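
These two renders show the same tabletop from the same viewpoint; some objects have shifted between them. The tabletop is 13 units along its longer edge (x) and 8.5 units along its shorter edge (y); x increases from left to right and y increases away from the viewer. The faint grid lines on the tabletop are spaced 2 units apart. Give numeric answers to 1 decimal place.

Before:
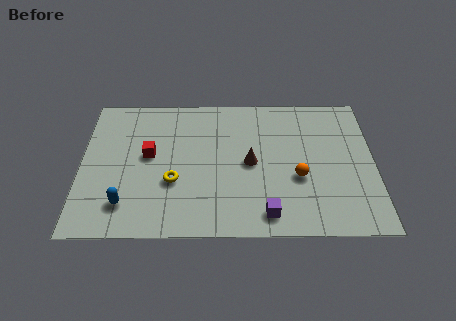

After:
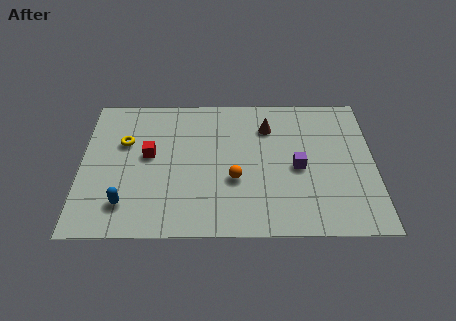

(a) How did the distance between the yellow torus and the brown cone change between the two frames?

+2.9

Before: roughly 3.6 units apart; after: 6.5. That's 2.9 units further apart.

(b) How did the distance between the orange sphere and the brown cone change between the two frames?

+1.2

Before: roughly 2.3 units apart; after: 3.5. That's 1.2 units further apart.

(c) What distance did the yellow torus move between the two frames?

3.3

The yellow torus was near (4.1, 3.1) before and (1.9, 5.5) after, so it travelled √(2.2² + 2.4²) ≈ 3.3 units.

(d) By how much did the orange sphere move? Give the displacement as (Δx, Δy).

(-2.8, -0.1)

The orange sphere started near (9.6, 3.3) and ended near (6.8, 3.2).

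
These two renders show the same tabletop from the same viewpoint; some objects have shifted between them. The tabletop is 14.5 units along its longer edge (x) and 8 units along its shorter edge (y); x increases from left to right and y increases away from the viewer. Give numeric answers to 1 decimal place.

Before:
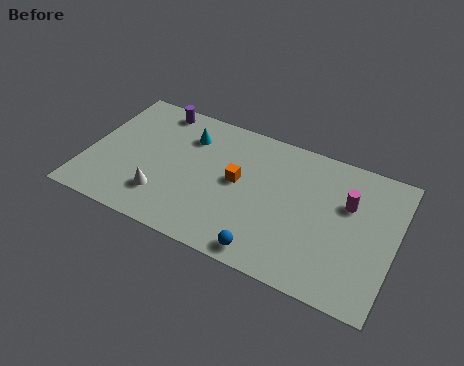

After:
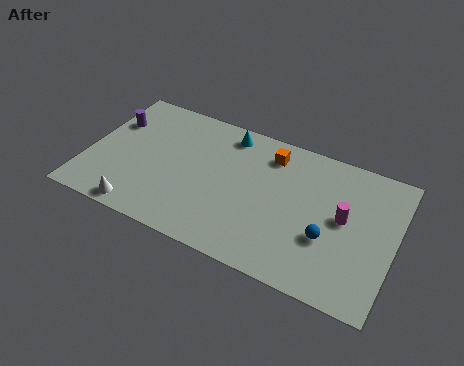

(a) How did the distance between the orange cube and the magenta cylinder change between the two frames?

-0.9

The distance was about 5.2 in the first image and 4.3 in the second, so they moved 0.9 units closer together.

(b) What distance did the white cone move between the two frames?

1.5

The white cone moved from about (3.8, 2.0) to (2.9, 0.8), a distance of √(0.9² + 1.2²) ≈ 1.5.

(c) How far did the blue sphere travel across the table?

3.3

From (8.9, 0.9) to (11.5, 2.9), the blue sphere covered √(2.6² + 2.0²) ≈ 3.3 units.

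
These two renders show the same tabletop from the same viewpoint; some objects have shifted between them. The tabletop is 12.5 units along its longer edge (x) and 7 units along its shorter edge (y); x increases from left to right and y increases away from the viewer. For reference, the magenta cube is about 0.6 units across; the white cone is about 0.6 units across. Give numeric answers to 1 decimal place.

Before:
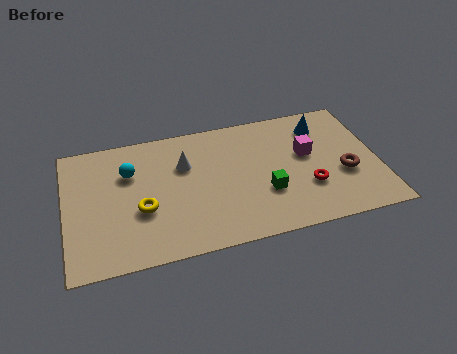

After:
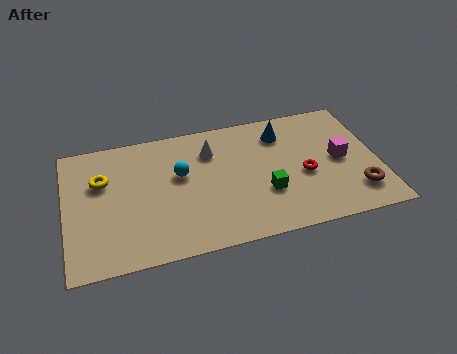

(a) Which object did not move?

the green cube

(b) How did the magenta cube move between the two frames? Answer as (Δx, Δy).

(1.3, -0.6)

The magenta cube started near (9.7, 4.1) and ended near (11.0, 3.5).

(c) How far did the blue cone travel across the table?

1.6

From (10.4, 5.5) to (8.8, 5.5), the blue cone covered √(1.6² + 0.0²) ≈ 1.6 units.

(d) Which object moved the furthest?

the yellow torus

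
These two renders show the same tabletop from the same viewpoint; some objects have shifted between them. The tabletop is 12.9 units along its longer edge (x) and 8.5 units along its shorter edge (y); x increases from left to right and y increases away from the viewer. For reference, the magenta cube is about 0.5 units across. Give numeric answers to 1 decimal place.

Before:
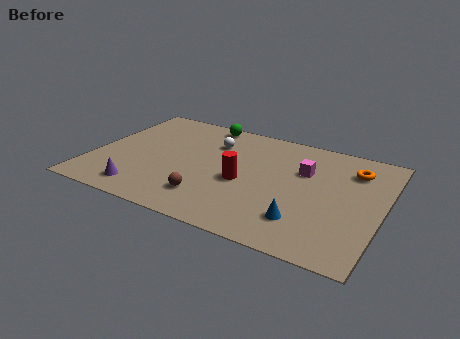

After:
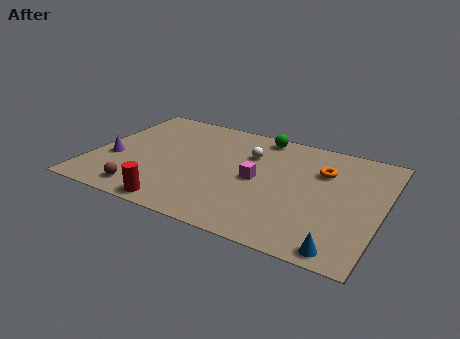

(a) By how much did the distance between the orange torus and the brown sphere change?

+1.3

The distance was about 7.5 in the first image and 8.8 in the second, so they moved 1.3 units further apart.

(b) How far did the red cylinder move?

3.8

The red cylinder moved from about (6.8, 3.7) to (4.3, 0.8), a distance of √(2.5² + 2.9²) ≈ 3.8.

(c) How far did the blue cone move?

2.2

From (9.7, 2.0) to (11.5, 0.8), the blue cone covered √(1.8² + 1.2²) ≈ 2.2 units.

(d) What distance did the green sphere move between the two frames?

2.6

From (4.5, 7.7) to (7.1, 7.6), the green sphere covered √(2.6² + 0.1²) ≈ 2.6 units.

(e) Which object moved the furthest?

the red cylinder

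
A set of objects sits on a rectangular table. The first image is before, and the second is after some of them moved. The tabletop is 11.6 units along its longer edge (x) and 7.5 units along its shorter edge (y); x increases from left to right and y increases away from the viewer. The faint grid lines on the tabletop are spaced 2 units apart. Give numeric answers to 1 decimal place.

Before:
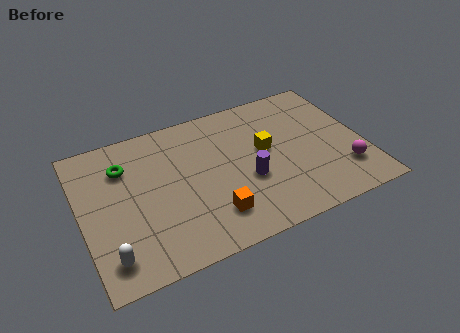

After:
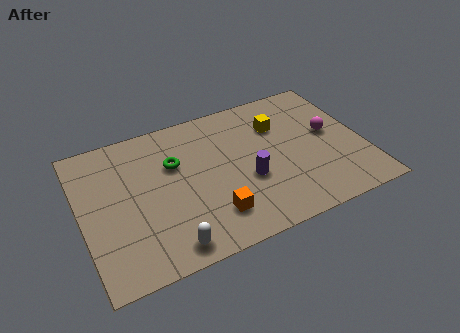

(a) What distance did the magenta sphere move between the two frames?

2.2

From (10.6, 1.9) to (10.3, 4.1), the magenta sphere covered √(0.3² + 2.2²) ≈ 2.2 units.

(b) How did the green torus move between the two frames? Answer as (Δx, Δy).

(2.0, -0.6)

The green torus was at about (1.9, 5.5) and moved to about (3.9, 4.9).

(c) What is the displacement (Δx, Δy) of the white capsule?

(2.3, -0.4)

The white capsule was at about (0.9, 1.3) and moved to about (3.2, 0.9).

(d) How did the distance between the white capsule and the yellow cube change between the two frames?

-0.6

Before: roughly 7.3 units apart; after: 6.7. That's 0.6 units closer together.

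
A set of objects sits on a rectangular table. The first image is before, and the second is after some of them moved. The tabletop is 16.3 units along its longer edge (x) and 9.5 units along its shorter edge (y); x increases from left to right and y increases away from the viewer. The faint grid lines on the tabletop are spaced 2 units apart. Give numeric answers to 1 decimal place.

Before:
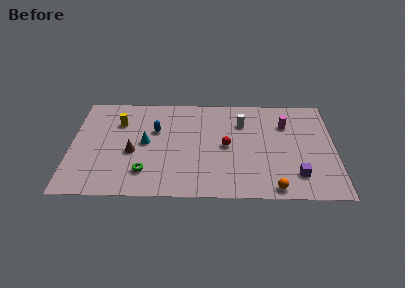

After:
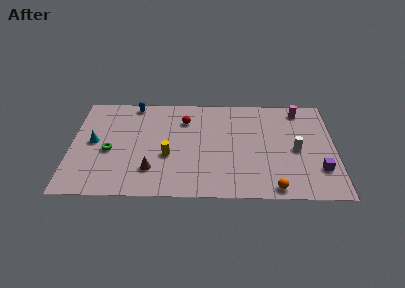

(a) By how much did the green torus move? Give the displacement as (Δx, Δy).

(-2.2, 1.9)

The green torus was at about (4.6, 2.2) and moved to about (2.4, 4.1).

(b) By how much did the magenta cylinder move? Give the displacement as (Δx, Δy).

(0.9, 1.4)

The magenta cylinder was at about (13.3, 6.8) and moved to about (14.2, 8.2).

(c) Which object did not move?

the orange sphere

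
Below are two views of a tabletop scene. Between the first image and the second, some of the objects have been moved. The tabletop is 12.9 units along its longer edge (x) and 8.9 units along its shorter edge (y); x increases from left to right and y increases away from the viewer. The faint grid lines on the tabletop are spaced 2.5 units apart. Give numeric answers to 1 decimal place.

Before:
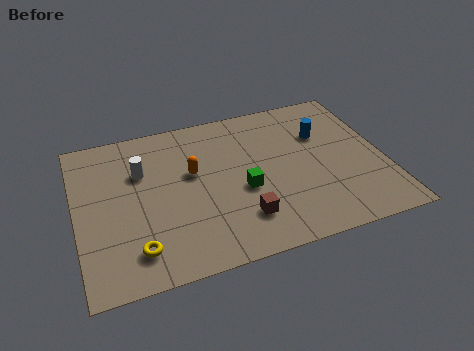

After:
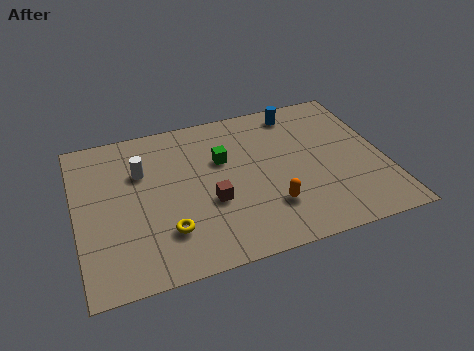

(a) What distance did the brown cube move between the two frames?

1.8

The brown cube moved from about (6.7, 2.1) to (5.5, 3.4), a distance of √(1.2² + 1.3²) ≈ 1.8.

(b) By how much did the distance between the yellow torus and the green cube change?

-0.7

The distance was about 5.0 in the first image and 4.3 in the second, so they moved 0.7 units closer together.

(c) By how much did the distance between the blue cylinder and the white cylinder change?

-0.7

Before: roughly 7.7 units apart; after: 7.0. That's 0.7 units closer together.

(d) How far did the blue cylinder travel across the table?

1.9

From (10.5, 6.0) to (9.6, 7.7), the blue cylinder covered √(0.9² + 1.7²) ≈ 1.9 units.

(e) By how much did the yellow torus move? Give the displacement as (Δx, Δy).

(1.3, 0.6)

The yellow torus was at about (2.3, 1.7) and moved to about (3.6, 2.3).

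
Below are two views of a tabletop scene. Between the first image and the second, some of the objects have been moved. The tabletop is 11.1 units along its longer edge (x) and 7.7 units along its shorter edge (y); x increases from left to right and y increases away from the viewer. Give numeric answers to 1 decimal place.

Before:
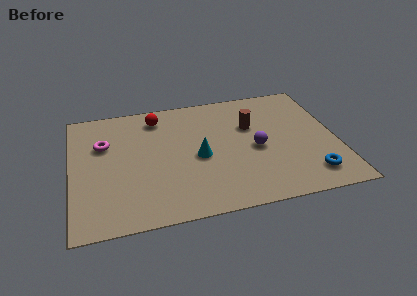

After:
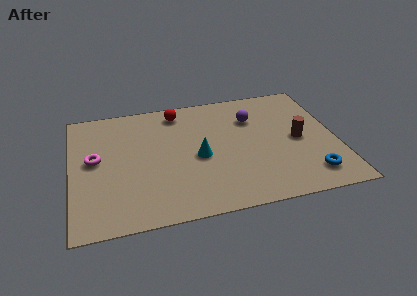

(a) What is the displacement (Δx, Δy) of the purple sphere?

(0.0, 2.0)

The purple sphere started near (7.7, 3.5) and ended near (7.7, 5.5).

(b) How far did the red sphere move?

0.9

The red sphere was near (3.7, 6.4) before and (4.6, 6.6) after, so it travelled √(0.9² + 0.2²) ≈ 0.9 units.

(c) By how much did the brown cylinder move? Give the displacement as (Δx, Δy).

(1.9, -1.3)

The brown cylinder was at about (7.6, 5.0) and moved to about (9.5, 3.7).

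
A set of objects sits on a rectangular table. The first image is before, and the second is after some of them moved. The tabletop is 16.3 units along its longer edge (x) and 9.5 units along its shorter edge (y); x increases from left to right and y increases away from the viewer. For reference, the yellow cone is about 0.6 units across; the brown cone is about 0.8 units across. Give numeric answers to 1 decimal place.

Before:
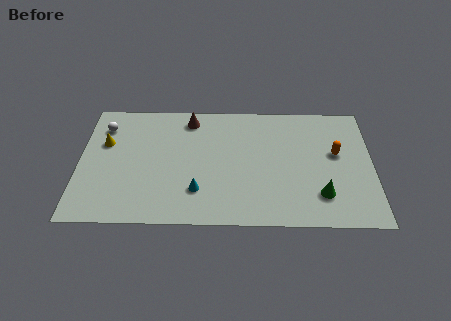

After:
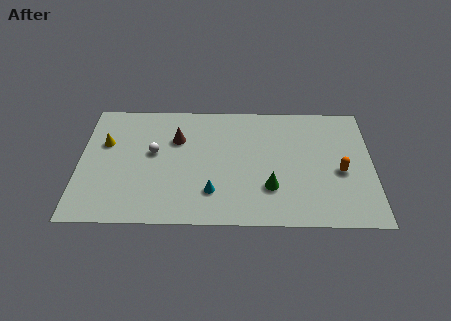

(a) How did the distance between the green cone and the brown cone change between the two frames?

-2.9

The distance was about 9.3 in the first image and 6.4 in the second, so they moved 2.9 units closer together.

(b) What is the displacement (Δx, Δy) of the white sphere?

(2.8, -2.0)

The white sphere started near (1.3, 7.4) and ended near (4.1, 5.4).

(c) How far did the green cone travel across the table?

2.8

The green cone moved from about (13.4, 2.3) to (10.6, 2.8), a distance of √(2.8² + 0.5²) ≈ 2.8.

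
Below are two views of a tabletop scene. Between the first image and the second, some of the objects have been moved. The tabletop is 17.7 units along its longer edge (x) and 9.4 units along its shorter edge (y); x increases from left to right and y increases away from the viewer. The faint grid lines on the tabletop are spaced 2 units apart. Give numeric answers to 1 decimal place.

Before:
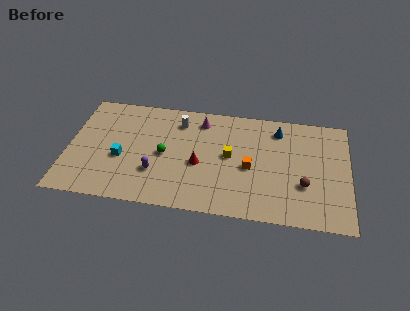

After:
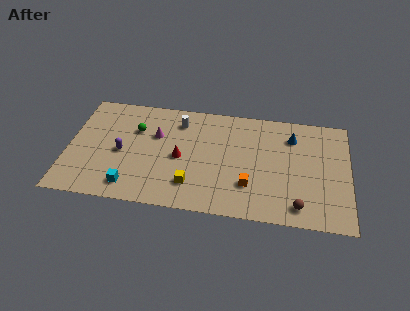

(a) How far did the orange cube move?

1.5

The orange cube moved from about (11.5, 4.2) to (11.5, 2.7), a distance of √(0.0² + 1.5²) ≈ 1.5.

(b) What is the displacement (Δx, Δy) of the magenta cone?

(-2.8, -1.7)

The magenta cone was at about (8.3, 7.8) and moved to about (5.5, 6.1).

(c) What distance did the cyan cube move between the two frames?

2.4

The cyan cube moved from about (3.4, 3.8) to (4.1, 1.5), a distance of √(0.7² + 2.3²) ≈ 2.4.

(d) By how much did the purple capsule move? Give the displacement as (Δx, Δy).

(-2.2, 1.4)

From the two frames, the purple capsule sits at roughly (5.6, 2.9) before and (3.4, 4.3) after.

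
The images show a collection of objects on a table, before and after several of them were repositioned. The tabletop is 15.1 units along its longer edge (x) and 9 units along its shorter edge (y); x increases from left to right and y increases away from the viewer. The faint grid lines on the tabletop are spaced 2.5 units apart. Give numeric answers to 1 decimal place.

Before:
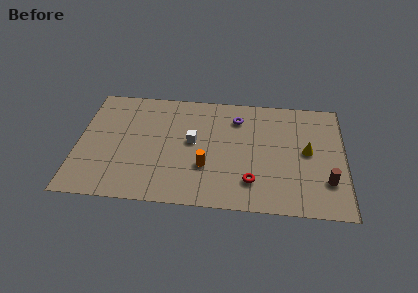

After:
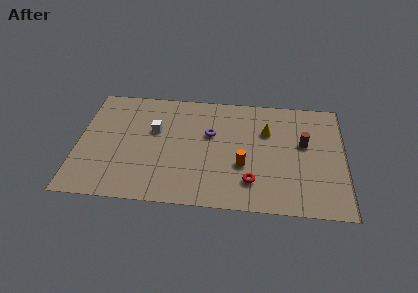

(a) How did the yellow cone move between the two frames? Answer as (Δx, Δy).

(-2.3, 1.4)

The yellow cone started near (13.0, 4.7) and ended near (10.7, 6.1).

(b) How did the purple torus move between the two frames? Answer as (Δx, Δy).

(-1.5, -1.4)

The purple torus started near (9.0, 7.0) and ended near (7.5, 5.6).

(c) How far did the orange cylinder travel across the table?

2.1

From (7.3, 3.0) to (9.4, 3.3), the orange cylinder covered √(2.1² + 0.3²) ≈ 2.1 units.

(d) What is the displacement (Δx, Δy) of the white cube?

(-2.2, 0.7)

From the two frames, the white cube sits at roughly (6.5, 4.9) before and (4.3, 5.6) after.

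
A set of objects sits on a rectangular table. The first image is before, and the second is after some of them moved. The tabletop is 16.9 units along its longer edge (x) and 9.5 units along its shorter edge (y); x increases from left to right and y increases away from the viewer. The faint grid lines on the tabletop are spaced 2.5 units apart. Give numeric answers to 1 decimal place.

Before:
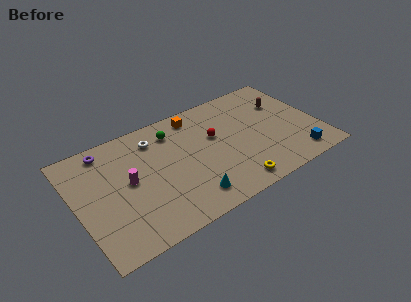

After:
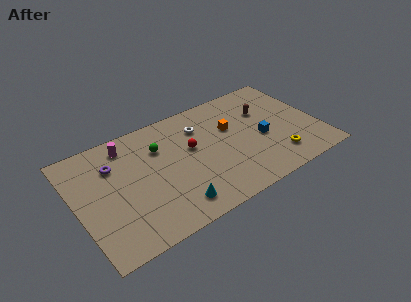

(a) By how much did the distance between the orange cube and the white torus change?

-0.8

They were about 3.1 units apart before and 2.3 after — 0.8 units closer together.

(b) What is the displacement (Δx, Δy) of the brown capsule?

(-1.4, -0.1)

The brown capsule started near (14.9, 6.5) and ended near (13.5, 6.4).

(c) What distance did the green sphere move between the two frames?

1.4

The green sphere moved from about (7.1, 7.6) to (6.0, 6.7), a distance of √(1.1² + 0.9²) ≈ 1.4.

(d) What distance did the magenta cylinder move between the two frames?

3.0

The magenta cylinder was near (3.6, 5.0) before and (3.9, 8.0) after, so it travelled √(0.3² + 3.0²) ≈ 3.0 units.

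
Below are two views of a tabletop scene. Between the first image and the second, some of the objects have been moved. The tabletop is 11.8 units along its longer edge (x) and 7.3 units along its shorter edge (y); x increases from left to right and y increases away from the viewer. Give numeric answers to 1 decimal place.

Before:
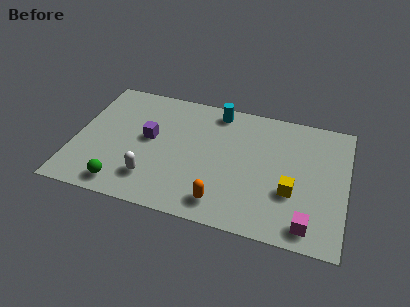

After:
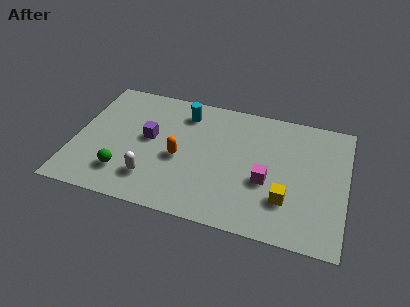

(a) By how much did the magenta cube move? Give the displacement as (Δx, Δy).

(-1.9, 1.9)

The magenta cube was at about (10.3, 1.0) and moved to about (8.4, 2.9).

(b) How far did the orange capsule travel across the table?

2.8

The orange capsule was near (6.6, 1.2) before and (4.6, 3.2) after, so it travelled √(2.0² + 2.0²) ≈ 2.8 units.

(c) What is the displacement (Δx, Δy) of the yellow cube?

(-0.2, -0.5)

The yellow cube was at about (9.5, 2.6) and moved to about (9.3, 2.1).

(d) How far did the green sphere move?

0.7

The green sphere moved from about (2.3, 1.0) to (2.3, 1.7), a distance of √(0.0² + 0.7²) ≈ 0.7.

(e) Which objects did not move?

the purple cube and the white capsule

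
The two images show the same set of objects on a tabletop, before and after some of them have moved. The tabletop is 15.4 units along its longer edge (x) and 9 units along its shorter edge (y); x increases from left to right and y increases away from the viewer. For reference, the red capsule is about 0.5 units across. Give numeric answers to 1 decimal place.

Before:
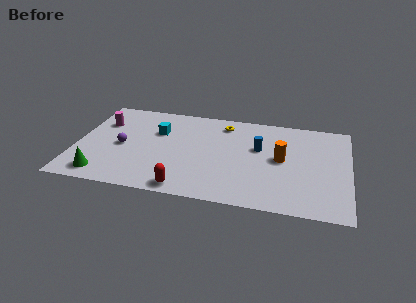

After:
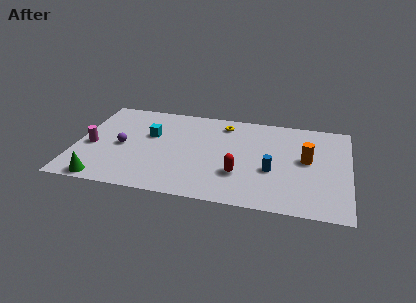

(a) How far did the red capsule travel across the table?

3.5

From (6.4, 0.9) to (9.3, 2.8), the red capsule covered √(2.9² + 1.9²) ≈ 3.5 units.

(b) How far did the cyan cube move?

0.6

The cyan cube was near (4.5, 6.0) before and (4.1, 5.6) after, so it travelled √(0.4² + 0.4²) ≈ 0.6 units.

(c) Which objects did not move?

the purple sphere and the yellow torus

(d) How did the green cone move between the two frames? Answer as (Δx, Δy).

(0.1, -0.5)

The green cone was at about (1.7, 1.3) and moved to about (1.8, 0.8).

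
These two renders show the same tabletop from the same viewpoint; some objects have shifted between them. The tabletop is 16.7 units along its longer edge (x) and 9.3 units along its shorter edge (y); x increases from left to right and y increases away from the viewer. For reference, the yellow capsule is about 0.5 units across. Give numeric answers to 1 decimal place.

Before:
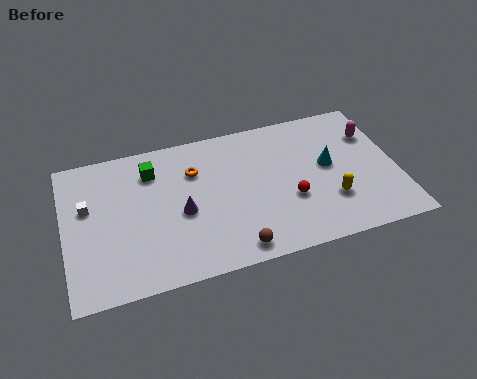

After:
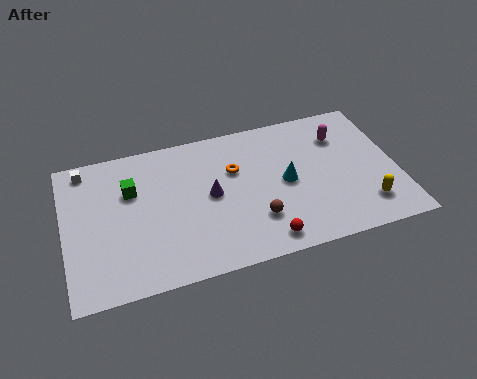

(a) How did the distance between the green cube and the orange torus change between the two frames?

+3.0

Before: roughly 2.2 units apart; after: 5.2. That's 3.0 units further apart.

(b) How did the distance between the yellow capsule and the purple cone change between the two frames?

+0.6

They were about 7.5 units apart before and 8.1 after — 0.6 units further apart.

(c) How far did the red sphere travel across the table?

2.7

The red sphere moved from about (11.2, 3.4) to (9.7, 1.2), a distance of √(1.5² + 2.2²) ≈ 2.7.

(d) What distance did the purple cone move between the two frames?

1.7

The purple cone was near (5.8, 4.1) before and (7.3, 4.8) after, so it travelled √(1.5² + 0.7²) ≈ 1.7 units.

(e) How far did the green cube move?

1.5

The green cube moved from about (4.5, 7.2) to (3.4, 6.2), a distance of √(1.1² + 1.0²) ≈ 1.5.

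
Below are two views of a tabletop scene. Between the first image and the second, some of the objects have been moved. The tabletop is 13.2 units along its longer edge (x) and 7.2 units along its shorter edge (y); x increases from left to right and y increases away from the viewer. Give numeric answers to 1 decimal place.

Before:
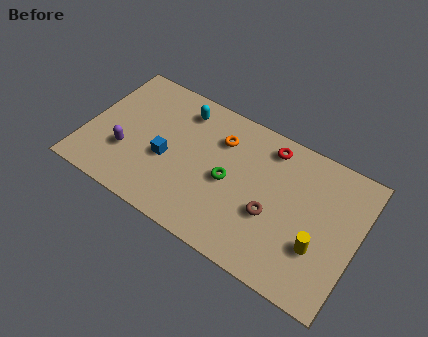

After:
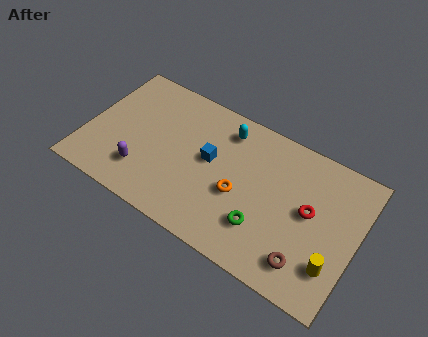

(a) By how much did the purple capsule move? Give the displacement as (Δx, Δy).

(0.9, -0.6)

The purple capsule started near (2.1, 2.4) and ended near (3.0, 1.8).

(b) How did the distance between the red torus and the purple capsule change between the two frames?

+0.7

They were about 7.5 units apart before and 8.2 after — 0.7 units further apart.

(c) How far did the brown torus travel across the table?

2.4

The brown torus moved from about (9.2, 2.8) to (11.1, 1.4), a distance of √(1.9² + 1.4²) ≈ 2.4.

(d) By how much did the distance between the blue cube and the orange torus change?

-1.4

Before: roughly 3.3 units apart; after: 1.9. That's 1.4 units closer together.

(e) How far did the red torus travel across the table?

3.2

From (8.6, 6.1) to (10.9, 3.9), the red torus covered √(2.3² + 2.2²) ≈ 3.2 units.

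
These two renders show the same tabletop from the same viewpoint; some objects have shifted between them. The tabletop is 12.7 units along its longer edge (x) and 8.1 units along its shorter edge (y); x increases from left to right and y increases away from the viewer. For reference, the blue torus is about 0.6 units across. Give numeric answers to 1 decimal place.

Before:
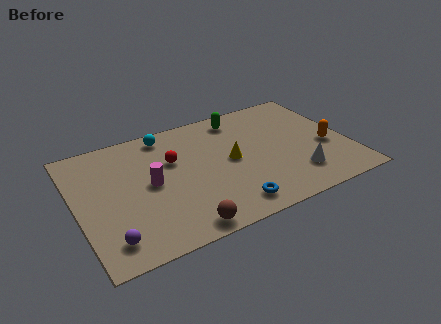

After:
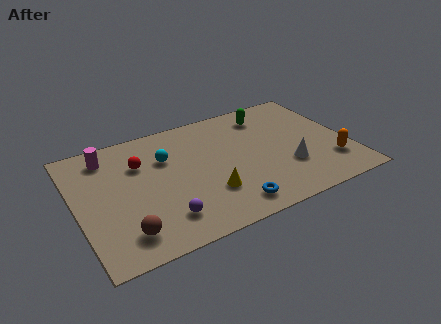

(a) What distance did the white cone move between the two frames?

0.8

The white cone moved from about (10.0, 1.9) to (9.7, 2.6), a distance of √(0.3² + 0.7²) ≈ 0.8.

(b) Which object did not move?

the blue torus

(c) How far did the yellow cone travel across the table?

2.1

The yellow cone was near (7.2, 4.1) before and (5.9, 2.4) after, so it travelled √(1.3² + 1.7²) ≈ 2.1 units.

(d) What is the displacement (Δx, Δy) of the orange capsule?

(0.0, -1.2)

The orange capsule started near (11.7, 3.3) and ended near (11.7, 2.1).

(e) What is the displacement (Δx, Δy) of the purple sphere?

(2.5, 0.3)

The purple sphere was at about (1.2, 1.4) and moved to about (3.7, 1.7).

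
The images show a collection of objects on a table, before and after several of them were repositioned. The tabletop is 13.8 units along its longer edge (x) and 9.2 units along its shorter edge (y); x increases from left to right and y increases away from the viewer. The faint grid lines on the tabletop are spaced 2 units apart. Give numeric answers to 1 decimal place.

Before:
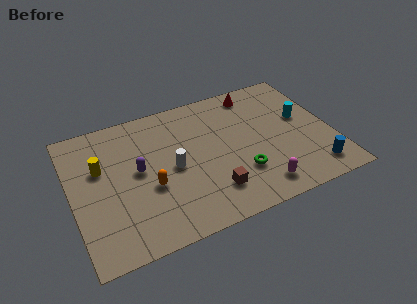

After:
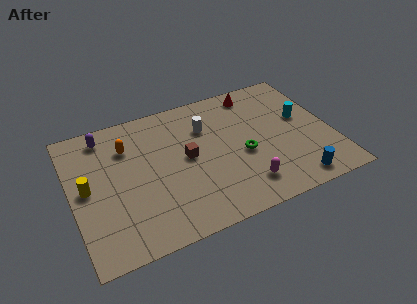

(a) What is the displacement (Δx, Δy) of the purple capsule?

(-1.5, 3.0)

From the two frames, the purple capsule sits at roughly (3.5, 4.9) before and (2.0, 7.9) after.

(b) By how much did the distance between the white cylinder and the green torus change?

-0.7

They were about 3.8 units apart before and 3.1 after — 0.7 units closer together.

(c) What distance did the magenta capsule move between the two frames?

0.8

From (9.5, 1.4) to (8.8, 1.8), the magenta capsule covered √(0.7² + 0.4²) ≈ 0.8 units.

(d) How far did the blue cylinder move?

1.2

The blue cylinder moved from about (12.5, 1.5) to (11.4, 1.1), a distance of √(1.1² + 0.4²) ≈ 1.2.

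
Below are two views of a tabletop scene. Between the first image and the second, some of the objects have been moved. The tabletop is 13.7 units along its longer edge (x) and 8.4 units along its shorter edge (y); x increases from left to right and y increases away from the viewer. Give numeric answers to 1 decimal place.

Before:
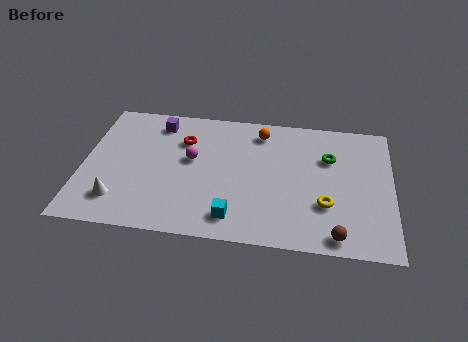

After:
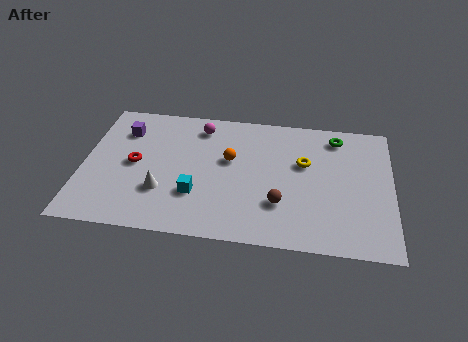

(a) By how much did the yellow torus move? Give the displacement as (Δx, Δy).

(-1.0, 2.5)

From the two frames, the yellow torus sits at roughly (10.8, 2.7) before and (9.8, 5.2) after.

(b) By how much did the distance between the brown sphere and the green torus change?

+0.4

The distance was about 4.8 in the first image and 5.2 in the second, so they moved 0.4 units further apart.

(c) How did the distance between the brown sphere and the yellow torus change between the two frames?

+1.0

Before: roughly 1.9 units apart; after: 2.9. That's 1.0 units further apart.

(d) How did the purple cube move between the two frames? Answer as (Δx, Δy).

(-1.5, -0.7)

The purple cube started near (3.2, 7.0) and ended near (1.7, 6.3).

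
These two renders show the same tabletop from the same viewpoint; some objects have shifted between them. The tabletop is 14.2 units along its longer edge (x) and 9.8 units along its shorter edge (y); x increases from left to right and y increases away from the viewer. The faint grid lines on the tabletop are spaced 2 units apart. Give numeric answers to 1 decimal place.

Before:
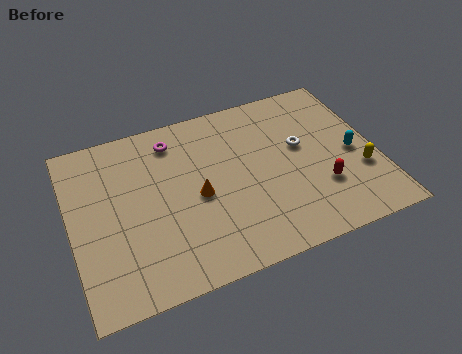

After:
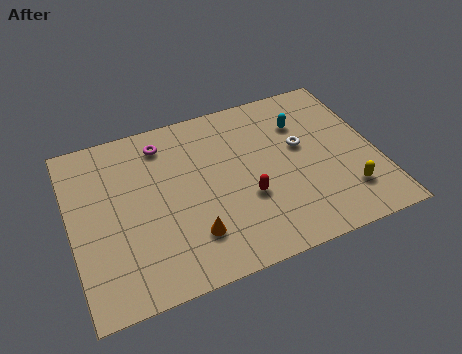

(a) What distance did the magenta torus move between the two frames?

0.5

From (5.0, 8.1) to (4.5, 8.1), the magenta torus covered √(0.5² + 0.0²) ≈ 0.5 units.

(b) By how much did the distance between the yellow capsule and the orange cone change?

-0.4

Before: roughly 7.6 units apart; after: 7.2. That's 0.4 units closer together.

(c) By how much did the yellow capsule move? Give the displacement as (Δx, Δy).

(-0.8, -1.0)

The yellow capsule started near (13.3, 3.3) and ended near (12.5, 2.3).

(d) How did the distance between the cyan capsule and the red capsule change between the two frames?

+2.3

They were about 2.3 units apart before and 4.6 after — 2.3 units further apart.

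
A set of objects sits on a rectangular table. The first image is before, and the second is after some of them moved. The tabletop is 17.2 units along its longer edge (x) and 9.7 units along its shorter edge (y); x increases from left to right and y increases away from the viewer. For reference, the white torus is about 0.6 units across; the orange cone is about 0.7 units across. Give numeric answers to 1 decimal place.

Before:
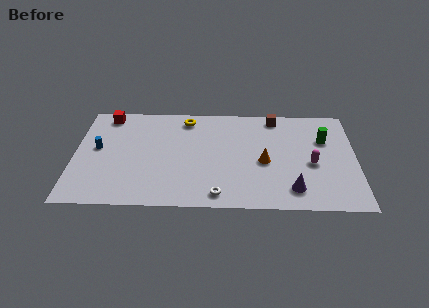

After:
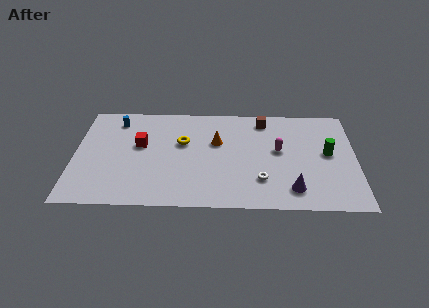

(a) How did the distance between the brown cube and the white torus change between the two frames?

-2.5

They were about 8.2 units apart before and 5.7 after — 2.5 units closer together.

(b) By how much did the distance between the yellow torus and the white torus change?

-1.5

Before: roughly 7.4 units apart; after: 5.9. That's 1.5 units closer together.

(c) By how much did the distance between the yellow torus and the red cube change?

-2.3

The distance was about 4.9 in the first image and 2.6 in the second, so they moved 2.3 units closer together.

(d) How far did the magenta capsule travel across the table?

2.3

The magenta capsule was near (14.5, 4.2) before and (12.5, 5.4) after, so it travelled √(2.0² + 1.2²) ≈ 2.3 units.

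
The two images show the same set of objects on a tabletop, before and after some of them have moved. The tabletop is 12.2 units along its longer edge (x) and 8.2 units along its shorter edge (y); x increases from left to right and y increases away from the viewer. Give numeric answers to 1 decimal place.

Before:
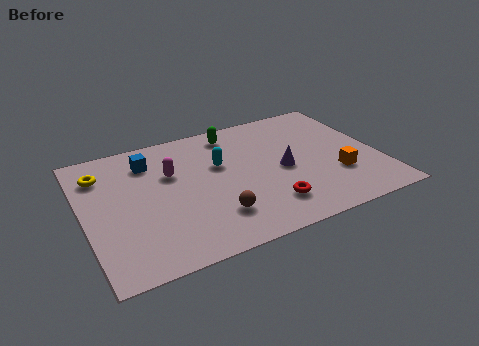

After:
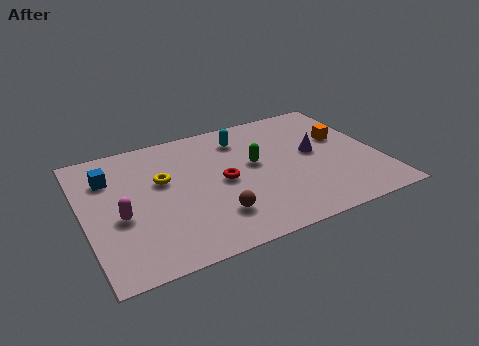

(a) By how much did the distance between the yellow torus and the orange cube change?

-2.5

They were about 10.1 units apart before and 7.6 after — 2.5 units closer together.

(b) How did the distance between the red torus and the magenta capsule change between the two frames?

-0.7

They were about 5.0 units apart before and 4.3 after — 0.7 units closer together.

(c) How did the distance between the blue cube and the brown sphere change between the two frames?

+0.7

Before: roughly 4.9 units apart; after: 5.6. That's 0.7 units further apart.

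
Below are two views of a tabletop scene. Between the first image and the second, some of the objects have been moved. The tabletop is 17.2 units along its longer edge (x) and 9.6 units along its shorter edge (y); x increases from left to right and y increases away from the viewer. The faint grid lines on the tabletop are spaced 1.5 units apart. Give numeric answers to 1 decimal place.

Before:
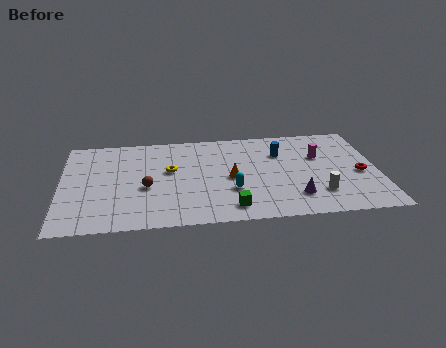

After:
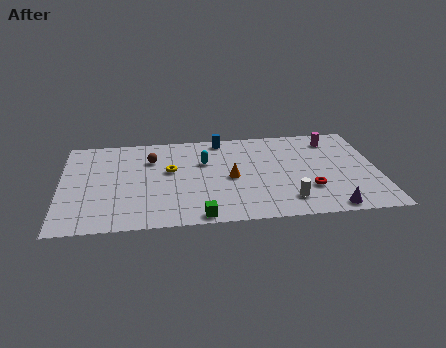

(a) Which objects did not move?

the orange cone and the yellow torus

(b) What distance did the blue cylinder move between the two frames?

3.7

The blue cylinder was near (12.0, 6.8) before and (8.8, 8.6) after, so it travelled √(3.2² + 1.8²) ≈ 3.7 units.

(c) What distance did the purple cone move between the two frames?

2.2

The purple cone moved from about (12.6, 2.2) to (14.4, 0.9), a distance of √(1.8² + 1.3²) ≈ 2.2.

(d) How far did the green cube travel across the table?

1.8

The green cube was near (9.1, 1.5) before and (7.4, 0.8) after, so it travelled √(1.7² + 0.7²) ≈ 1.8 units.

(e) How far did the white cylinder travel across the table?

1.8

The white cylinder moved from about (13.9, 2.4) to (12.2, 1.9), a distance of √(1.7² + 0.5²) ≈ 1.8.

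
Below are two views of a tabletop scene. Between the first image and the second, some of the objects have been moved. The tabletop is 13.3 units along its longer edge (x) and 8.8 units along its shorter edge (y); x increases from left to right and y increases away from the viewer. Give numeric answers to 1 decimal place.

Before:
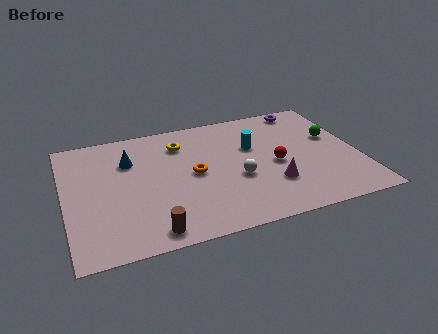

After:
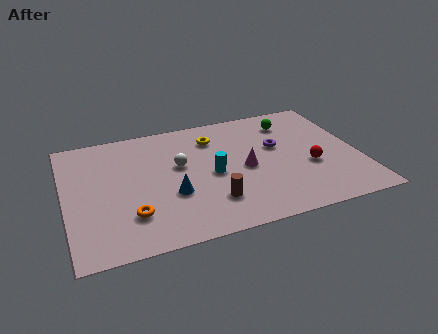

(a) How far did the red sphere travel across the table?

1.6

The red sphere was near (9.5, 4.0) before and (11.0, 3.4) after, so it travelled √(1.5² + 0.6²) ≈ 1.6 units.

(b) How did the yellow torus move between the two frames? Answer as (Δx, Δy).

(1.5, 0.0)

The yellow torus was at about (5.4, 6.8) and moved to about (6.9, 6.8).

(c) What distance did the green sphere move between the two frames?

2.5

The green sphere moved from about (12.3, 5.3) to (10.5, 7.0), a distance of √(1.8² + 1.7²) ≈ 2.5.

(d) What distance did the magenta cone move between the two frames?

1.9

The magenta cone was near (9.2, 2.6) before and (8.1, 4.1) after, so it travelled √(1.1² + 1.5²) ≈ 1.9 units.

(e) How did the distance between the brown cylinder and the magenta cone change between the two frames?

-3.3

They were about 5.8 units apart before and 2.5 after — 3.3 units closer together.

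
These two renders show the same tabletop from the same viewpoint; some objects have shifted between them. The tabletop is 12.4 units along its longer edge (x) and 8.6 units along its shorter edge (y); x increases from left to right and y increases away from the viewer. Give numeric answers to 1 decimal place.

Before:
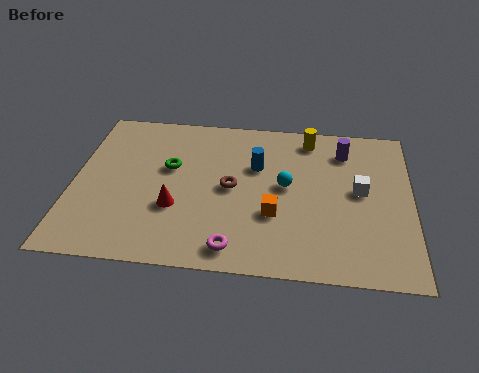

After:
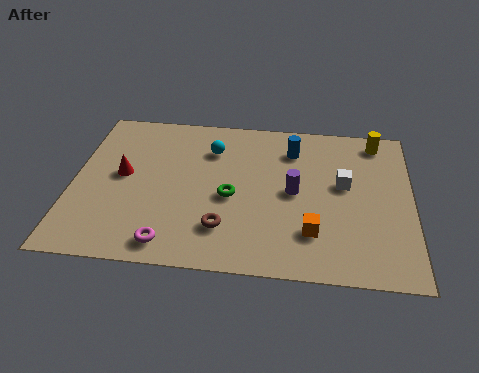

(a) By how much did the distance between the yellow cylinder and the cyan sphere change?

+3.3

They were about 2.9 units apart before and 6.2 after — 3.3 units further apart.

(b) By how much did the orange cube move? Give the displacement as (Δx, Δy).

(1.4, -0.8)

The orange cube was at about (7.4, 3.0) and moved to about (8.8, 2.2).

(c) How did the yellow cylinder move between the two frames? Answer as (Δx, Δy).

(2.5, 0.1)

The yellow cylinder was at about (8.6, 7.4) and moved to about (11.1, 7.5).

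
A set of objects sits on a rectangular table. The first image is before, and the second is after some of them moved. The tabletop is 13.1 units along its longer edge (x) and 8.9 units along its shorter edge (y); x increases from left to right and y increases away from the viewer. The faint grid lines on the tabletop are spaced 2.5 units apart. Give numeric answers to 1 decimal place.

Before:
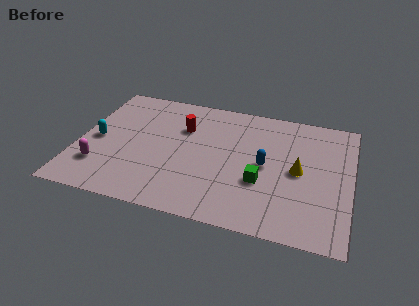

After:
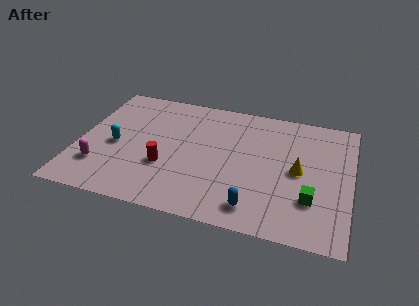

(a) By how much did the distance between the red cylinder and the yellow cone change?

+0.5

Before: roughly 5.9 units apart; after: 6.4. That's 0.5 units further apart.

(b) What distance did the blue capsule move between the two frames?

3.0

From (9.0, 4.4) to (8.7, 1.4), the blue capsule covered √(0.3² + 3.0²) ≈ 3.0 units.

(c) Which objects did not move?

the magenta capsule and the yellow cone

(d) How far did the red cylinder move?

3.1

The red cylinder was near (4.9, 6.1) before and (4.3, 3.1) after, so it travelled √(0.6² + 3.0²) ≈ 3.1 units.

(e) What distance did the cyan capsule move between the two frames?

0.9

The cyan capsule was near (0.9, 4.2) before and (1.8, 4.0) after, so it travelled √(0.9² + 0.2²) ≈ 0.9 units.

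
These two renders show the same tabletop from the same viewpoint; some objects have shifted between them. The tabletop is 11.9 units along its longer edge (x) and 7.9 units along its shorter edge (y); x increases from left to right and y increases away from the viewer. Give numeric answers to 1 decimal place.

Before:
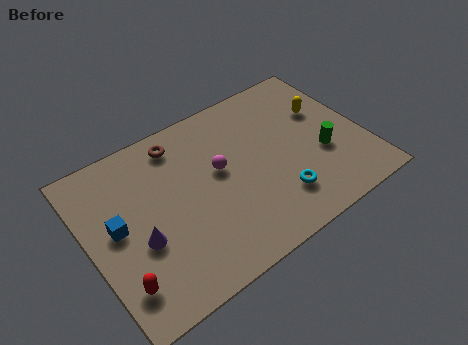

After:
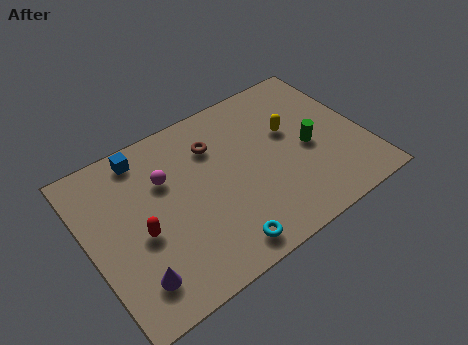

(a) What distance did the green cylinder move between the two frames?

0.8

The green cylinder was near (10.0, 3.0) before and (9.5, 3.6) after, so it travelled √(0.5² + 0.6²) ≈ 0.8 units.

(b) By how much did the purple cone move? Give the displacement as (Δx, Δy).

(-0.5, -1.5)

The purple cone started near (2.0, 3.1) and ended near (1.5, 1.6).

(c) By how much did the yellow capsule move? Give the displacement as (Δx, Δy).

(-1.6, -0.3)

From the two frames, the yellow capsule sits at roughly (10.5, 5.1) before and (8.9, 4.8) after.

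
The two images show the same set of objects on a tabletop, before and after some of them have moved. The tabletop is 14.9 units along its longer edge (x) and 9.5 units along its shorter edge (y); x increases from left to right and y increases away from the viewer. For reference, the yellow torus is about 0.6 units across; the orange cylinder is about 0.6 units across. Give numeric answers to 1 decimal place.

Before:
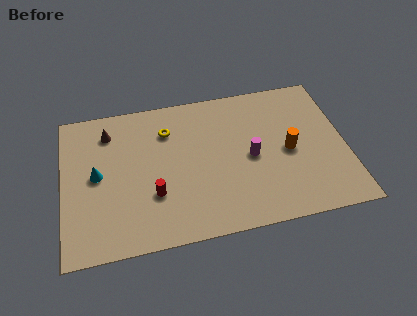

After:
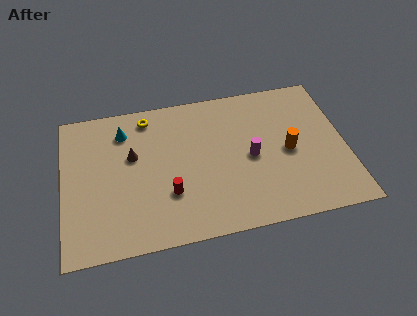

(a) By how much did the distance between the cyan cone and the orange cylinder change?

-1.0

The distance was about 10.1 in the first image and 9.1 in the second, so they moved 1.0 units closer together.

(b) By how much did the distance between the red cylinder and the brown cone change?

-1.7

They were about 5.0 units apart before and 3.3 after — 1.7 units closer together.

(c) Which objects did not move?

the magenta cylinder and the orange cylinder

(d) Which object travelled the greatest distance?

the cyan cone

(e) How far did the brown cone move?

2.2

The brown cone moved from about (2.5, 7.6) to (3.7, 5.8), a distance of √(1.2² + 1.8²) ≈ 2.2.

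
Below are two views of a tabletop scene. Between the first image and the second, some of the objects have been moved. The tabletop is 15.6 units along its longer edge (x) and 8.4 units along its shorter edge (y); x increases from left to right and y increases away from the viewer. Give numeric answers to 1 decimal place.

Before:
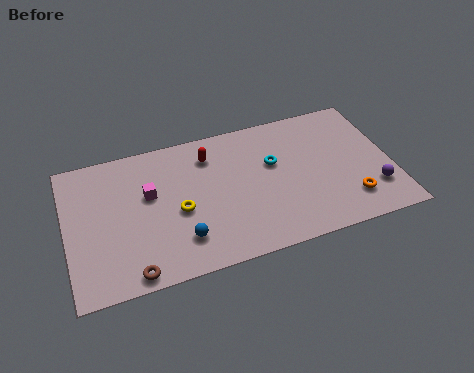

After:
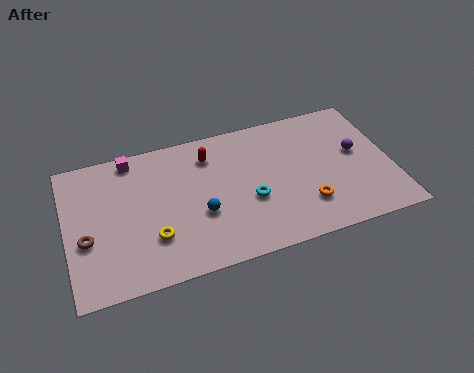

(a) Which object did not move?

the red capsule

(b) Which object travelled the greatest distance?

the brown torus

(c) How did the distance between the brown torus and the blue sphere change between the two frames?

+2.7

They were about 2.7 units apart before and 5.4 after — 2.7 units further apart.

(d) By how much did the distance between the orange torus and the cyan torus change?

-1.9

The distance was about 4.7 in the first image and 2.8 in the second, so they moved 1.9 units closer together.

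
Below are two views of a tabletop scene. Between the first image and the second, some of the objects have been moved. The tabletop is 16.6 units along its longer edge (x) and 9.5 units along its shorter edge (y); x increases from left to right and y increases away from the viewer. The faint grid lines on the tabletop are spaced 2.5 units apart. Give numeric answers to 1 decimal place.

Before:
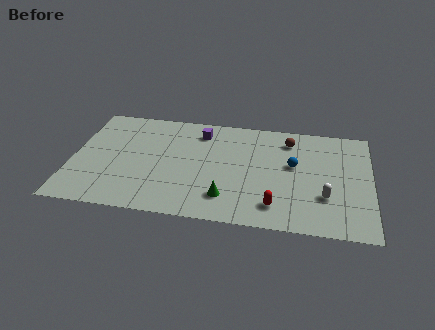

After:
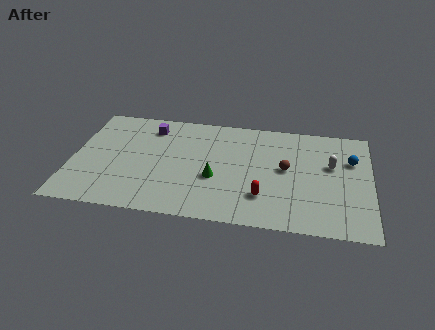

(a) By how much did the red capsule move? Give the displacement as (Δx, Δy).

(-0.7, 0.7)

From the two frames, the red capsule sits at roughly (11.4, 1.8) before and (10.7, 2.5) after.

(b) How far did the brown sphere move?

2.6

From (12.0, 7.7) to (11.9, 5.1), the brown sphere covered √(0.1² + 2.6²) ≈ 2.6 units.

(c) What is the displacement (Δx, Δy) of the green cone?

(-0.7, 1.6)

The green cone was at about (8.7, 2.1) and moved to about (8.0, 3.7).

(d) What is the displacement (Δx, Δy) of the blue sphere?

(3.2, 0.9)

From the two frames, the blue sphere sits at roughly (12.3, 5.5) before and (15.5, 6.4) after.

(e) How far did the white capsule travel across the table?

2.8

The white capsule was near (14.1, 3.0) before and (14.4, 5.8) after, so it travelled √(0.3² + 2.8²) ≈ 2.8 units.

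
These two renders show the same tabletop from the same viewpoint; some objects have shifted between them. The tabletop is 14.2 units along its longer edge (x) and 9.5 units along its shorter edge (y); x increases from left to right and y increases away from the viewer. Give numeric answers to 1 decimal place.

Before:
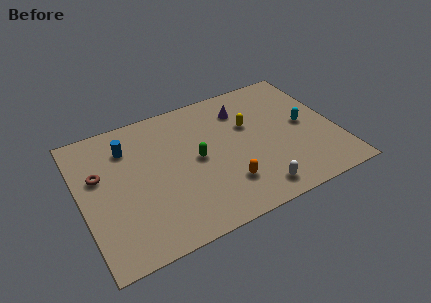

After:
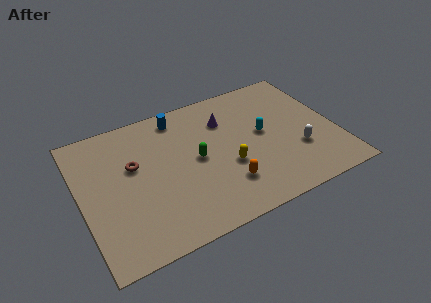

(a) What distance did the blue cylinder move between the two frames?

3.2

The blue cylinder moved from about (2.8, 7.2) to (5.8, 8.2), a distance of √(3.0² + 1.0²) ≈ 3.2.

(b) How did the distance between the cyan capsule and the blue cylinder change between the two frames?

-4.6

The distance was about 10.0 in the first image and 5.4 in the second, so they moved 4.6 units closer together.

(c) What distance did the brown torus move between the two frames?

1.9

The brown torus moved from about (1.1, 5.9) to (3.0, 5.8), a distance of √(1.9² + 0.1²) ≈ 1.9.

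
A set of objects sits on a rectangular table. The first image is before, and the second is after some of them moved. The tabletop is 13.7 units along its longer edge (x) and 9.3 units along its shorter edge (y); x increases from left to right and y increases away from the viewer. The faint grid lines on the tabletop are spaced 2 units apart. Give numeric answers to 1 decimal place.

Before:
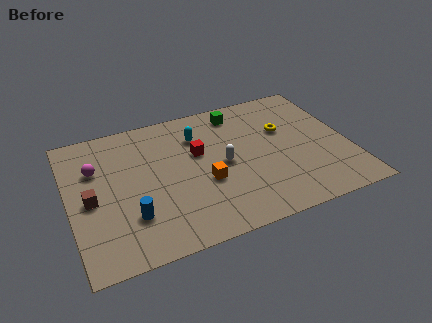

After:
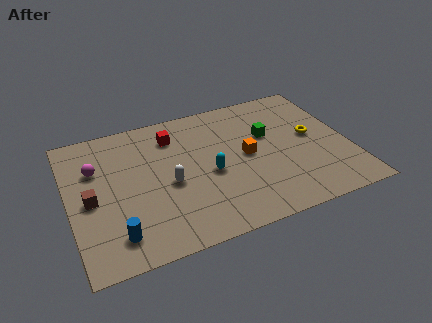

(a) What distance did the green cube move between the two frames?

2.5

From (8.6, 7.9) to (9.9, 5.8), the green cube covered √(1.3² + 2.1²) ≈ 2.5 units.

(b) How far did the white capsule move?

2.7

The white capsule was near (7.5, 4.5) before and (4.8, 4.1) after, so it travelled √(2.7² + 0.4²) ≈ 2.7 units.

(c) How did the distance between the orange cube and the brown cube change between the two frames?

+2.2

Before: roughly 5.5 units apart; after: 7.7. That's 2.2 units further apart.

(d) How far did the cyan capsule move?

2.8

The cyan capsule moved from about (6.5, 6.9) to (6.8, 4.1), a distance of √(0.3² + 2.8²) ≈ 2.8.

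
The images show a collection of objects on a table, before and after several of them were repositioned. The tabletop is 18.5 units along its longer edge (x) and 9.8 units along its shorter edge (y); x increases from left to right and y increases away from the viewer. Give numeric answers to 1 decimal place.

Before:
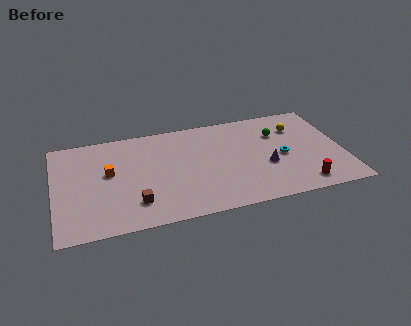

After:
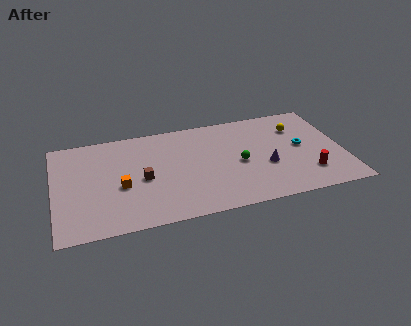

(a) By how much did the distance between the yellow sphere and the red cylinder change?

-1.0

The distance was about 5.8 in the first image and 4.8 in the second, so they moved 1.0 units closer together.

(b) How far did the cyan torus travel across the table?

1.5

The cyan torus was near (14.6, 4.5) before and (15.9, 5.2) after, so it travelled √(1.3² + 0.7²) ≈ 1.5 units.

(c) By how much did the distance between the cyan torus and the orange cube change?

+0.6

They were about 11.2 units apart before and 11.8 after — 0.6 units further apart.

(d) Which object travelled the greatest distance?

the green sphere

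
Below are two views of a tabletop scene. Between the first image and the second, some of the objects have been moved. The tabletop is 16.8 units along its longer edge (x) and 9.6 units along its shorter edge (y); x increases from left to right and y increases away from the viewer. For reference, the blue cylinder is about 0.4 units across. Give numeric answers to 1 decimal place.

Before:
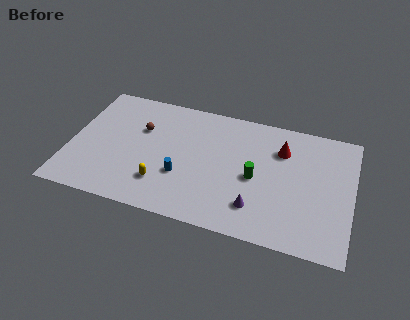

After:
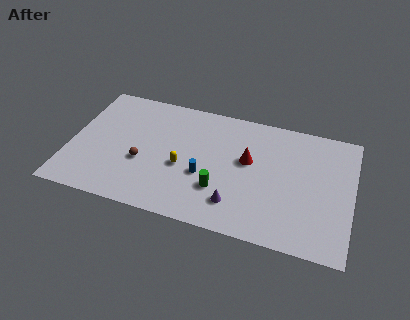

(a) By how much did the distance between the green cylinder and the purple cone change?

-0.9

The distance was about 2.2 in the first image and 1.3 in the second, so they moved 0.9 units closer together.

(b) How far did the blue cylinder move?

1.4

The blue cylinder moved from about (6.8, 3.3) to (8.1, 3.7), a distance of √(1.3² + 0.4²) ≈ 1.4.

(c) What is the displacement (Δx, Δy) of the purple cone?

(-1.2, -0.1)

The purple cone was at about (11.3, 2.2) and moved to about (10.1, 2.1).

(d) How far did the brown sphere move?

2.6

The brown sphere moved from about (4.1, 6.3) to (4.4, 3.7), a distance of √(0.3² + 2.6²) ≈ 2.6.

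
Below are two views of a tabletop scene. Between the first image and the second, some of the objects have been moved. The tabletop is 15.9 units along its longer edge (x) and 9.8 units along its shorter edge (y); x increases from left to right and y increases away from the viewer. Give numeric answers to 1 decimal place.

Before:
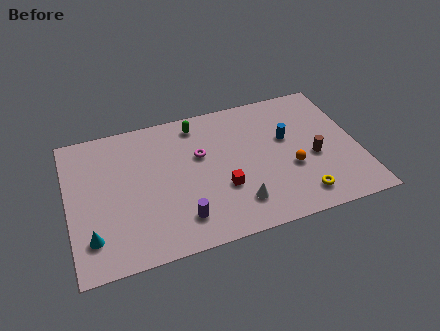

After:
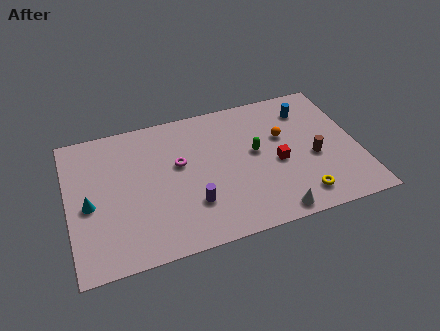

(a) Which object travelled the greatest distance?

the green capsule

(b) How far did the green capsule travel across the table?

4.2

From (7.3, 8.4) to (10.3, 5.4), the green capsule covered √(3.0² + 3.0²) ≈ 4.2 units.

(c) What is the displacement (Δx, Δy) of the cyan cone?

(0.0, 2.2)

The cyan cone started near (1.1, 2.2) and ended near (1.1, 4.4).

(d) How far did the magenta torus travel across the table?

1.2

The magenta torus was near (7.3, 6.1) before and (6.1, 5.8) after, so it travelled √(1.2² + 0.3²) ≈ 1.2 units.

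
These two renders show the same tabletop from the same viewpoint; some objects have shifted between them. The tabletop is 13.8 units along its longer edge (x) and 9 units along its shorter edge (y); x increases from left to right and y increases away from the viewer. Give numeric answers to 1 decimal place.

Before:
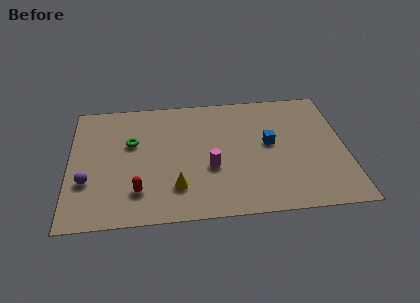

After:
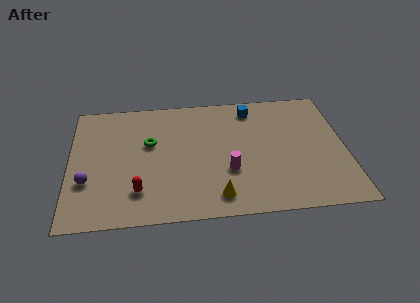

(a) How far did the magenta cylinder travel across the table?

0.9

The magenta cylinder was near (7.0, 3.4) before and (7.9, 3.1) after, so it travelled √(0.9² + 0.3²) ≈ 0.9 units.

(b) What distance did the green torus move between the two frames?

0.9

From (3.1, 5.6) to (4.0, 5.5), the green torus covered √(0.9² + 0.1²) ≈ 0.9 units.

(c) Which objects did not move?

the red capsule and the purple sphere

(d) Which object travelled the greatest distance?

the blue cube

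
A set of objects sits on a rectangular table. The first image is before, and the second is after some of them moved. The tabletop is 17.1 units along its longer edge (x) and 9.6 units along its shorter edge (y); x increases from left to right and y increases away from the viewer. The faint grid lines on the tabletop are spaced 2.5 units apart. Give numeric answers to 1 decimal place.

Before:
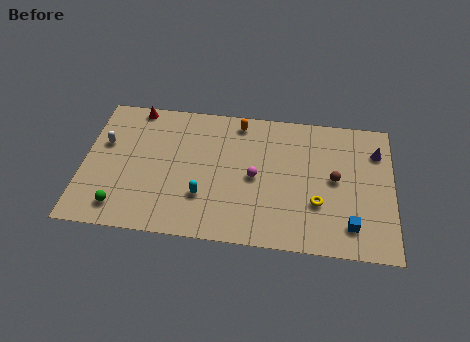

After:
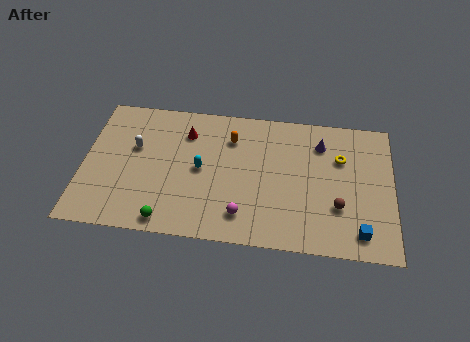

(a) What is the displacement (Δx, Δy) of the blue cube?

(0.5, -0.4)

The blue cube started near (14.8, 1.9) and ended near (15.3, 1.5).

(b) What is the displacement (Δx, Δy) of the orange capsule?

(-0.4, -1.2)

From the two frames, the orange capsule sits at roughly (8.5, 8.4) before and (8.1, 7.2) after.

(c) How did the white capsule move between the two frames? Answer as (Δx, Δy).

(1.7, -0.1)

From the two frames, the white capsule sits at roughly (1.1, 6.0) before and (2.8, 5.9) after.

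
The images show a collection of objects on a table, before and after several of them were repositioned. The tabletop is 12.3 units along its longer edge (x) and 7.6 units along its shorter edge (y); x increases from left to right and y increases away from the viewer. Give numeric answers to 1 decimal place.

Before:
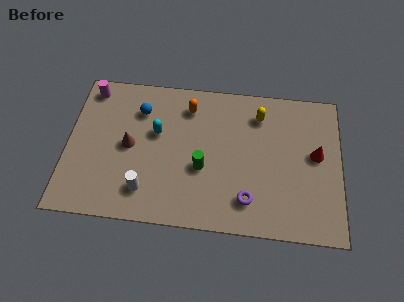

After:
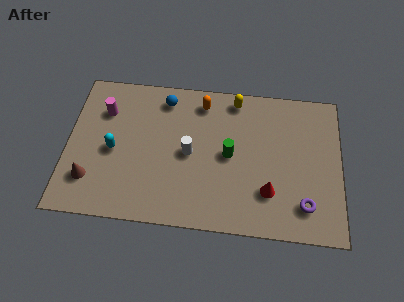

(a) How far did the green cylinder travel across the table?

1.4

The green cylinder moved from about (6.1, 3.0) to (7.3, 3.8), a distance of √(1.2² + 0.8²) ≈ 1.4.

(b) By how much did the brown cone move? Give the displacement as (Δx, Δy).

(-1.7, -1.9)

The brown cone was at about (2.8, 3.8) and moved to about (1.1, 1.9).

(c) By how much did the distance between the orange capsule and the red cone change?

-0.8

Before: roughly 6.1 units apart; after: 5.3. That's 0.8 units closer together.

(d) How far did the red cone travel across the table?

3.0

The red cone was near (11.2, 4.2) before and (9.1, 2.1) after, so it travelled √(2.1² + 2.1²) ≈ 3.0 units.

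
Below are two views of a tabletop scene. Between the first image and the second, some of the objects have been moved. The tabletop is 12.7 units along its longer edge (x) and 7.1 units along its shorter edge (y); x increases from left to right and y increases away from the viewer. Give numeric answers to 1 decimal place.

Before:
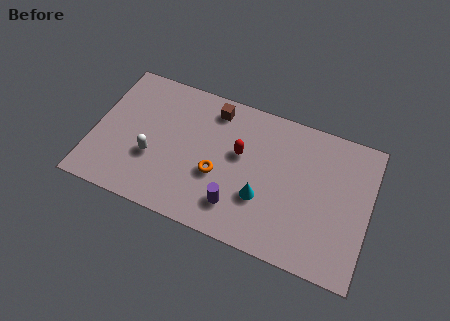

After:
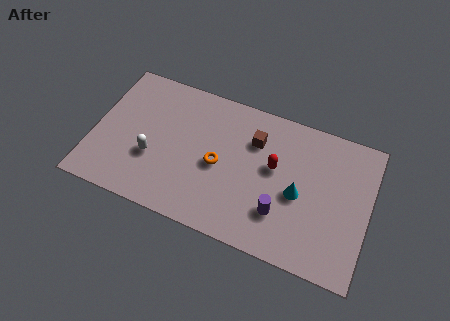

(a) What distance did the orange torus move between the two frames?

0.5

From (5.8, 2.8) to (5.8, 3.3), the orange torus covered √(0.0² + 0.5²) ≈ 0.5 units.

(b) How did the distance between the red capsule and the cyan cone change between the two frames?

-0.7

They were about 2.2 units apart before and 1.5 after — 0.7 units closer together.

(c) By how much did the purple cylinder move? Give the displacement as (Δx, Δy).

(2.0, 0.4)

From the two frames, the purple cylinder sits at roughly (6.8, 1.6) before and (8.8, 2.0) after.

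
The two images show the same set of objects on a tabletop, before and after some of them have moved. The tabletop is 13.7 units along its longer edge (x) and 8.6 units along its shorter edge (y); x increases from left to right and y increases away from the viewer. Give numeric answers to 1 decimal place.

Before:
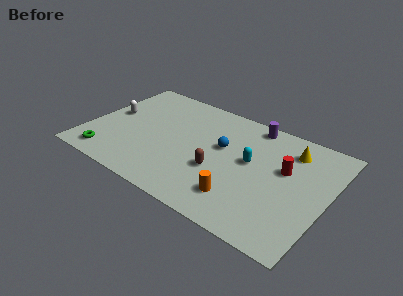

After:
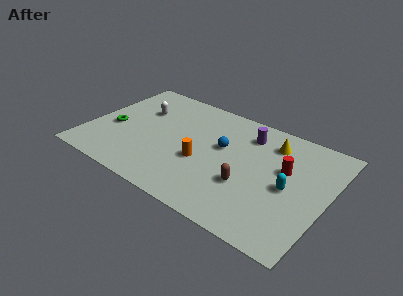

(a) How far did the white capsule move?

1.9

From (1.1, 4.7) to (2.6, 5.8), the white capsule covered √(1.5² + 1.1²) ≈ 1.9 units.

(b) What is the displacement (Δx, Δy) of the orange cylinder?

(-2.5, 1.5)

From the two frames, the orange cylinder sits at roughly (9.2, 1.9) before and (6.7, 3.4) after.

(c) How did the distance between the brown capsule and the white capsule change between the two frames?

+0.6

They were about 6.8 units apart before and 7.4 after — 0.6 units further apart.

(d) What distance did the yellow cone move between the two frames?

1.1

The yellow cone was near (11.3, 6.8) before and (10.2, 6.8) after, so it travelled √(1.1² + 0.0²) ≈ 1.1 units.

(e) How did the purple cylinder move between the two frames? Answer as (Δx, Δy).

(-0.1, -0.9)

The purple cylinder started near (8.9, 7.7) and ended near (8.8, 6.8).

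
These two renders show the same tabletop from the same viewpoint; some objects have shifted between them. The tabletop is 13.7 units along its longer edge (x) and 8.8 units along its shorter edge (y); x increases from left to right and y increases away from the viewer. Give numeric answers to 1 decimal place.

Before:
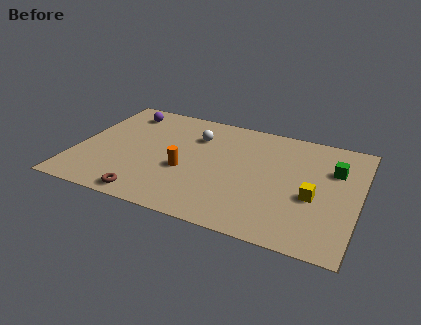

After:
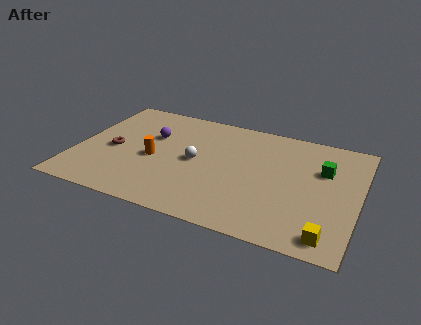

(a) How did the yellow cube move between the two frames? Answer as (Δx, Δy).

(0.9, -2.5)

The yellow cube started near (11.6, 3.6) and ended near (12.5, 1.1).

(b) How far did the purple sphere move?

2.3

The purple sphere moved from about (1.9, 7.3) to (3.5, 5.7), a distance of √(1.6² + 1.6²) ≈ 2.3.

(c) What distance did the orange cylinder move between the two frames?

1.6

From (5.4, 3.5) to (3.8, 3.9), the orange cylinder covered √(1.6² + 0.4²) ≈ 1.6 units.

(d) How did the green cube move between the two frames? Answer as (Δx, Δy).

(-0.5, -0.2)

From the two frames, the green cube sits at roughly (12.4, 6.0) before and (11.9, 5.8) after.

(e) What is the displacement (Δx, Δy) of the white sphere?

(0.2, -2.0)

The white sphere started near (5.6, 6.4) and ended near (5.8, 4.4).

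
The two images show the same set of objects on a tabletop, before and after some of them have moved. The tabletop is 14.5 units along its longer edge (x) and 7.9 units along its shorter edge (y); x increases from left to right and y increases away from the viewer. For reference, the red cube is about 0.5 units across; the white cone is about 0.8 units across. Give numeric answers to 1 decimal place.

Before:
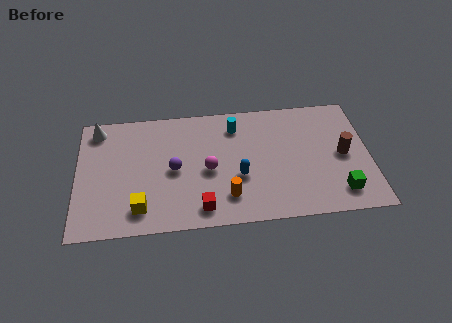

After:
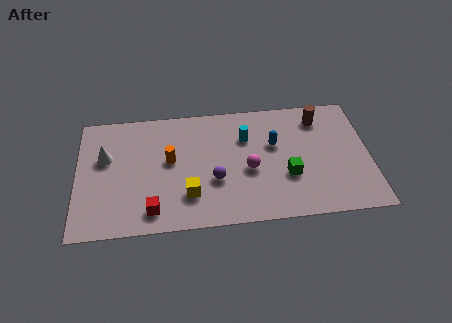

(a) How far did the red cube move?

2.4

From (6.1, 1.2) to (3.7, 1.3), the red cube covered √(2.4² + 0.1²) ≈ 2.4 units.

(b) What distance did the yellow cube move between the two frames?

2.5

The yellow cube moved from about (3.1, 1.5) to (5.5, 2.1), a distance of √(2.4² + 0.6²) ≈ 2.5.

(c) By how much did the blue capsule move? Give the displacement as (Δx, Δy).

(1.8, 1.9)

The blue capsule was at about (8.0, 3.0) and moved to about (9.8, 4.9).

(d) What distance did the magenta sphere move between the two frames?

2.0

From (6.5, 3.6) to (8.5, 3.4), the magenta sphere covered √(2.0² + 0.2²) ≈ 2.0 units.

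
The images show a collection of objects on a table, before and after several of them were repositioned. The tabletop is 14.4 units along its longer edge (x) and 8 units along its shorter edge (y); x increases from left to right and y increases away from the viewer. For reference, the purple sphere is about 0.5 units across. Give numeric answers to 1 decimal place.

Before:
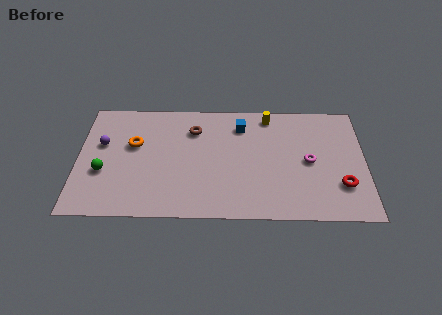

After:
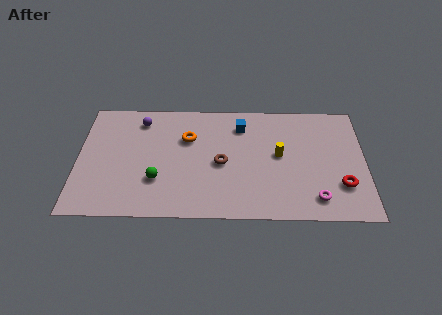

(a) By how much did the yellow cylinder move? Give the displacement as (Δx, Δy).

(0.5, -2.7)

The yellow cylinder started near (9.6, 7.0) and ended near (10.1, 4.3).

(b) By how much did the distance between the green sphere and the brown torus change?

-2.0

Before: roughly 5.4 units apart; after: 3.4. That's 2.0 units closer together.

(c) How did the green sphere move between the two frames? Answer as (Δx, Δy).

(2.7, -0.5)

The green sphere started near (1.3, 3.0) and ended near (4.0, 2.5).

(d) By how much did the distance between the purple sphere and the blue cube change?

-2.0

The distance was about 7.1 in the first image and 5.1 in the second, so they moved 2.0 units closer together.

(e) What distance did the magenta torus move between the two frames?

2.5

The magenta torus moved from about (11.6, 3.9) to (11.9, 1.4), a distance of √(0.3² + 2.5²) ≈ 2.5.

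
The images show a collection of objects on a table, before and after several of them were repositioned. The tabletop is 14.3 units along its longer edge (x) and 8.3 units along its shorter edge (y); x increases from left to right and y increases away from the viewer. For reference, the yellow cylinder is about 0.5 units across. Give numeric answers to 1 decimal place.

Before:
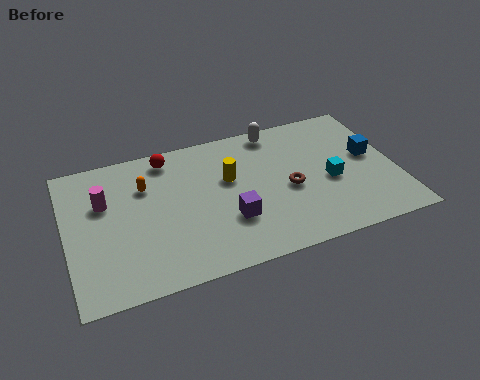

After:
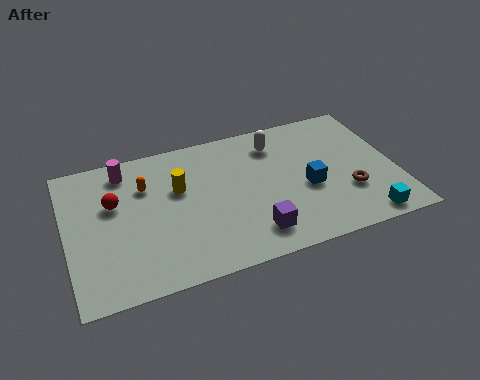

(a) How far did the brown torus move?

2.7

From (9.6, 3.7) to (12.1, 2.7), the brown torus covered √(2.5² + 1.0²) ≈ 2.7 units.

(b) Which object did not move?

the orange capsule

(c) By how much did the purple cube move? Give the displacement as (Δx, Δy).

(0.9, -1.1)

The purple cube started near (6.9, 2.7) and ended near (7.8, 1.6).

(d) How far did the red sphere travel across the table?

3.2

The red sphere moved from about (4.6, 7.2) to (2.1, 5.2), a distance of √(2.5² + 2.0²) ≈ 3.2.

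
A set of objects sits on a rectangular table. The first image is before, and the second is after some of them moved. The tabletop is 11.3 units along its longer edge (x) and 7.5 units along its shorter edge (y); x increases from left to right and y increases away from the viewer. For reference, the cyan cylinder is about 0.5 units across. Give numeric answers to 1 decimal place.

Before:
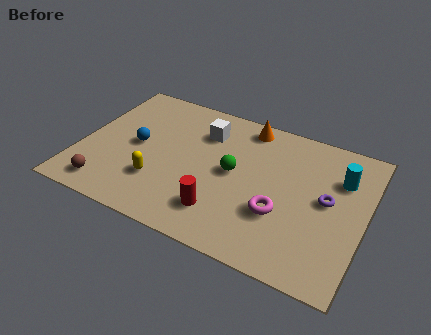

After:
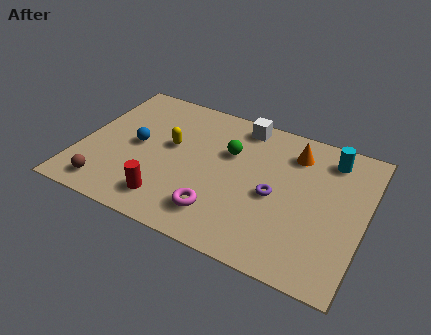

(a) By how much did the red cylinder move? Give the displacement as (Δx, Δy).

(-2.1, -0.3)

The red cylinder was at about (5.9, 1.7) and moved to about (3.8, 1.4).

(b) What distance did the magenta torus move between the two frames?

2.5

The magenta torus was near (8.1, 2.6) before and (5.8, 1.6) after, so it travelled √(2.3² + 1.0²) ≈ 2.5 units.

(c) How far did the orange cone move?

2.1

The orange cone moved from about (6.3, 6.6) to (8.3, 5.9), a distance of √(2.0² + 0.7²) ≈ 2.1.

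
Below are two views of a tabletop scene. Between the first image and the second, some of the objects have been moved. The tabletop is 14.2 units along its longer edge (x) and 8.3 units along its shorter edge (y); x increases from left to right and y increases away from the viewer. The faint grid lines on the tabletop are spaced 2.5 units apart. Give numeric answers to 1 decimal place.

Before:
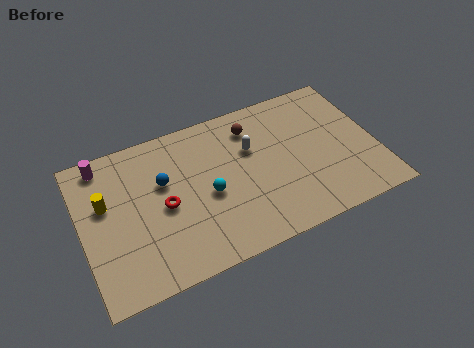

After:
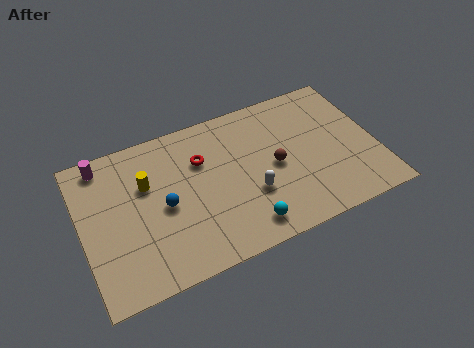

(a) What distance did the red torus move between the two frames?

2.7

From (3.9, 3.9) to (5.9, 5.7), the red torus covered √(2.0² + 1.8²) ≈ 2.7 units.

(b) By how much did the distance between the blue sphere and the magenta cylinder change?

+0.9

They were about 3.4 units apart before and 4.3 after — 0.9 units further apart.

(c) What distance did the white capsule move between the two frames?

2.5

From (8.3, 5.4) to (8.0, 2.9), the white capsule covered √(0.3² + 2.5²) ≈ 2.5 units.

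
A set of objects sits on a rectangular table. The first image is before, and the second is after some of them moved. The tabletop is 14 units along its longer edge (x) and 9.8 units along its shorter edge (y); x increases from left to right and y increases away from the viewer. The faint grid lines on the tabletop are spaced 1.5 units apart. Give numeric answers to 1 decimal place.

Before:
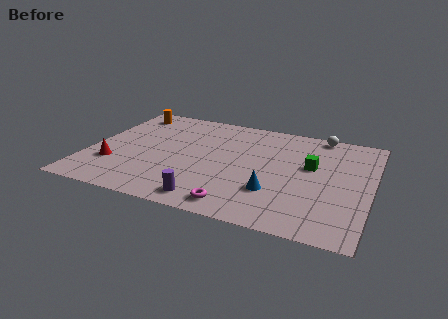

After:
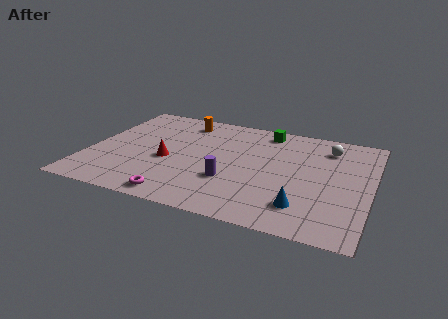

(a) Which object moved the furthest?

the green cube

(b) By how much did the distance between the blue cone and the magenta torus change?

+3.8

They were about 2.3 units apart before and 6.1 after — 3.8 units further apart.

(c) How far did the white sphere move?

1.3

The white sphere was near (11.2, 9.0) before and (11.7, 7.8) after, so it travelled √(0.5² + 1.2²) ≈ 1.3 units.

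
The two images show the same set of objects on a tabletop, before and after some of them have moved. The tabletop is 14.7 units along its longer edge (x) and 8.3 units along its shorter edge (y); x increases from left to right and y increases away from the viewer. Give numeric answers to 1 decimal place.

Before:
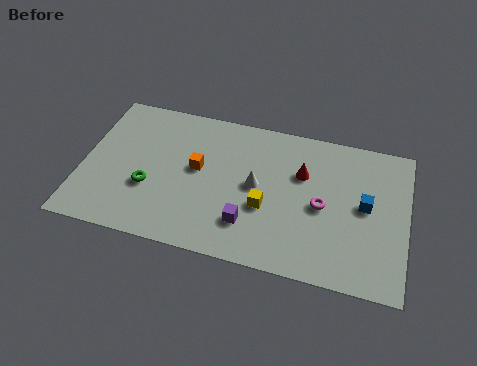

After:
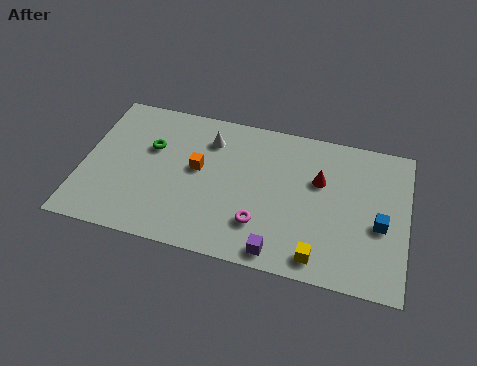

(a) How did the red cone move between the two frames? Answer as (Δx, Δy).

(0.8, -0.2)

From the two frames, the red cone sits at roughly (9.9, 5.5) before and (10.7, 5.3) after.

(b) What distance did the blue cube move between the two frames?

1.1

The blue cube moved from about (12.8, 4.4) to (13.5, 3.5), a distance of √(0.7² + 0.9²) ≈ 1.1.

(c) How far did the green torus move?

2.3

The green torus was near (3.1, 3.0) before and (3.0, 5.3) after, so it travelled √(0.1² + 2.3²) ≈ 2.3 units.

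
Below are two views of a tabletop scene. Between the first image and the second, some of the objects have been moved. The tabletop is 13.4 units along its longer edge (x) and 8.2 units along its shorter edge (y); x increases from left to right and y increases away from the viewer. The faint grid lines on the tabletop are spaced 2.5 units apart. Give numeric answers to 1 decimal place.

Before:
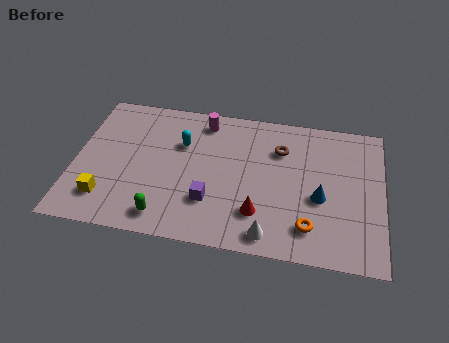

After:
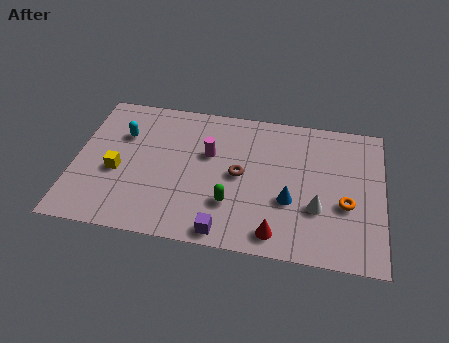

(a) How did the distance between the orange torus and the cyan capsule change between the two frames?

+3.2

The distance was about 6.9 in the first image and 10.1 in the second, so they moved 3.2 units further apart.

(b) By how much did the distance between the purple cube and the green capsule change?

-0.6

Before: roughly 2.2 units apart; after: 1.6. That's 0.6 units closer together.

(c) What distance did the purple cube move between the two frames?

1.7

The purple cube was near (6.0, 2.4) before and (6.7, 0.8) after, so it travelled √(0.7² + 1.6²) ≈ 1.7 units.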